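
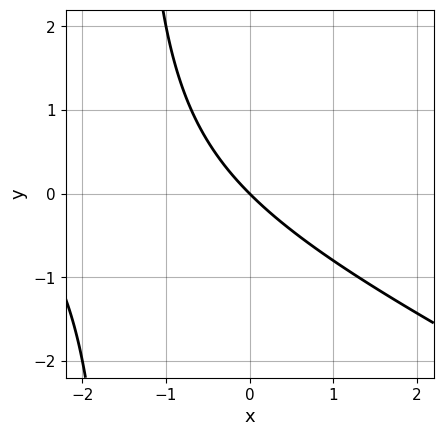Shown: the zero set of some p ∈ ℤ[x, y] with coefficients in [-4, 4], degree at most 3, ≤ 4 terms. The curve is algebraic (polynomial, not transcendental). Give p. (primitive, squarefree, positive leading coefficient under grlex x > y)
x^2 + 2*x*y + 3*x + 3*y

First, deg p = 2.
Next, checking where it meets the axes: it crosses the y-axis at the gridline y = 0; it meets the x-axis at x = 0 (among the integer gridlines).
Finally, the integer polynomial consistent with all of this is the stated p.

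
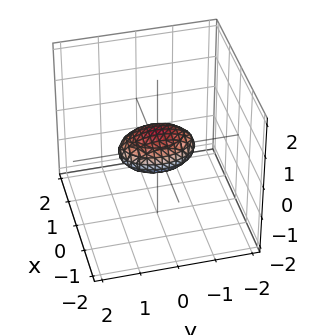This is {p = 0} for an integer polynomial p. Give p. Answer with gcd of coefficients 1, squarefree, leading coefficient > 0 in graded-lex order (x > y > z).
2*x^2 + y^2 + 3*z^2 - 1

The degree is 2 — bounded and convex; a quadric.
Symmetries: the x ↦ −x reflection is a symmetry, so x appears only in even powers; mirror symmetry z ↦ −z ⇒ only even powers of z; mirror symmetry y ↦ −y ⇒ only even powers of y.
From the axis intercepts and sections: the y-axis gridline crossings are at y ∈ {-1, 1}.
Matching integer coefficients to the picture gives p.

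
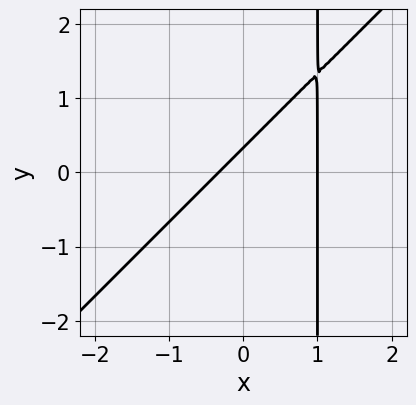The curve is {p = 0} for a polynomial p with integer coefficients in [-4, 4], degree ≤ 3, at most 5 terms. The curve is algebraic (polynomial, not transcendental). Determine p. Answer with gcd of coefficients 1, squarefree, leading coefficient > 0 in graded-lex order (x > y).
First, the degree is 2 — no degree-1 curve has this shape.
Next, from the visible intercepts: one x-axis crossing is at x = 1.
Finally, fitting integer coefficients to these (and the overall shape) gives p.

3*x^2 - 3*x*y - 2*x + 3*y - 1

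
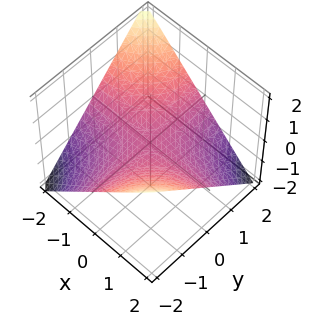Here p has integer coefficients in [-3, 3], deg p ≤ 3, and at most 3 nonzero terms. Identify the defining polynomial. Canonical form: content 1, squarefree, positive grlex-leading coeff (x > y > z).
x*y + 2*z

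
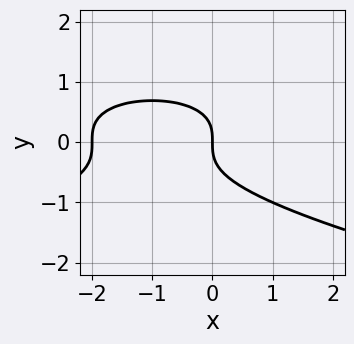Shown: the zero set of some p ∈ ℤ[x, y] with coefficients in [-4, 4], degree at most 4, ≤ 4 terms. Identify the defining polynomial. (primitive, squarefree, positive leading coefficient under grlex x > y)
(a) The degree is 3 — a generic line meets the curve in up to 3 points.
(b) Observable constraints: it meets the y-axis at y = 0 (among the integer gridlines); the x-axis gridline crossings are at x ∈ {-2, 0}.
(c) Together with the visible shape, these determine p as stated.

3*y^3 + x^2 + 2*x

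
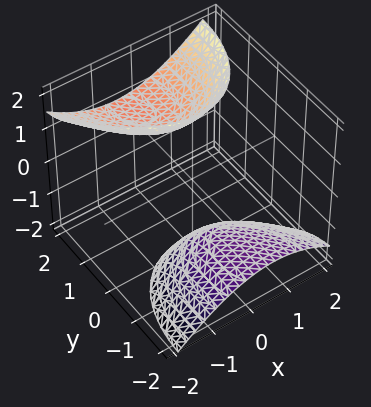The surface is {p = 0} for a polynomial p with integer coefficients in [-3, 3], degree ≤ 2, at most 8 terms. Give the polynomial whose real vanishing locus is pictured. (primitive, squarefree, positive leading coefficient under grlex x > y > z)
2*x^2 + x*y + y^2 - 3*y*z - z^2 + 3

First, the picture has 2 separate pieces.
Then, degree: the shape is more complex than any degree-1 surface, so deg p = 2.
Then, reading off the gridlines: it misses every integer gridline on the y-axis; no x-intercept at any integer in the box.
Finally, solving for integer coefficients yields p as stated.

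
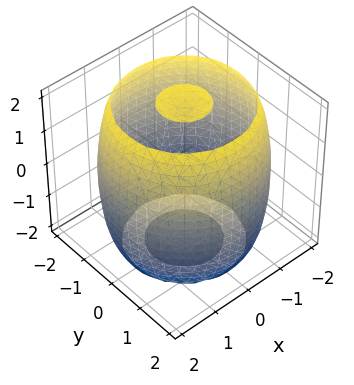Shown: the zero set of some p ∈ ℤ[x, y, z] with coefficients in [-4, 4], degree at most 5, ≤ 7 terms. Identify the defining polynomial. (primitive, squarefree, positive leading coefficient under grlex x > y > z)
1. The picture has 3 separate pieces. Treating them together as one polynomial.
2. deg p = 4. The shape is more complex than any degree-3 surface.
3. Symmetries: rotational symmetry about the z-axis ⇒ p depends on x, y only through x² + y².
4. Against the integer gridlines: a circular section at z = 1 has radius between 1 and 2.
5. Together with the visible shape, these determine p as stated.

x^4 + 2*x^2*y^2 + y^4 - 3*x^2 - 3*y^2 + z^2 - 3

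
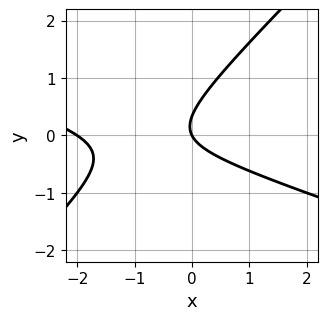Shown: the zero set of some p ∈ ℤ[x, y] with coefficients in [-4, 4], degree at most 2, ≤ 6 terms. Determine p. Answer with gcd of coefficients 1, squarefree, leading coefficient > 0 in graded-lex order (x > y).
x^2 + 2*x*y - 3*y^2 + 2*x + y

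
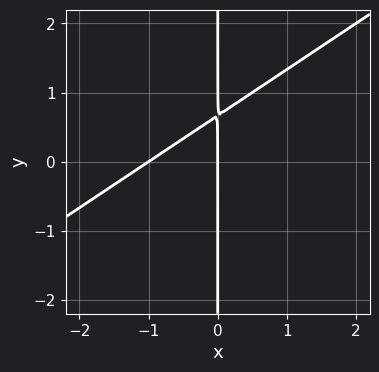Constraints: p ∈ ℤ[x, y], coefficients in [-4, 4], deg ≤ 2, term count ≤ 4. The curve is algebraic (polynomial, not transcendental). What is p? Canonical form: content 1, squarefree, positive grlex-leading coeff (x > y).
2*x^2 - 3*x*y + 2*x

(a) Degree: no degree-1 curve has this shape, so deg p = 2.
(b) Observable constraints: among the integer gridlines, it crosses the x-axis at x ∈ {-1, 0}; the visible y-axis segment lies entirely on the curve.
(c) Together with the visible shape, these determine p as stated.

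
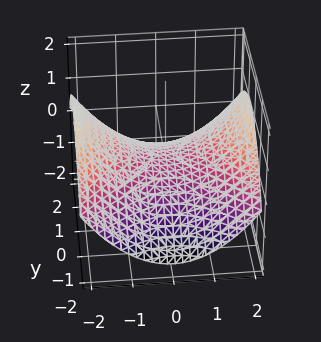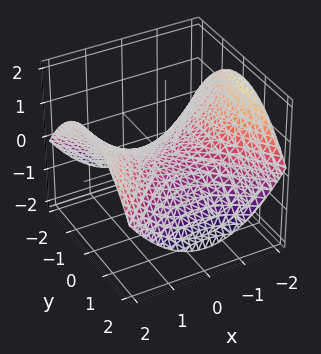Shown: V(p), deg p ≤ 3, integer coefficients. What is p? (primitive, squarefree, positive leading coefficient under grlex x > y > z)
x^2 - y^2 - 3*z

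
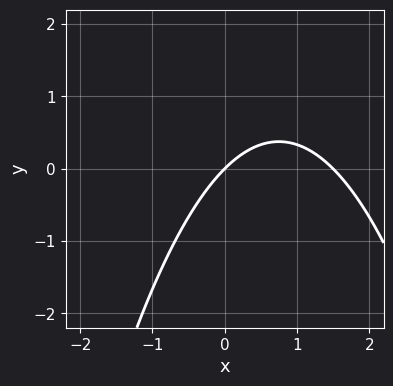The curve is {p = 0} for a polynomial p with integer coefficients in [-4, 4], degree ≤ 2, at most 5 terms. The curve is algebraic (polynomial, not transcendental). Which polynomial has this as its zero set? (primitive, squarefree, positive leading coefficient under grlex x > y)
1. deg p = 2. No degree-1 curve has this shape.
2. Observable constraints: it crosses the y-axis at the gridline y = 0; it crosses the x-axis at the gridline x = 0.
3. Assembling these constraints gives the stated polynomial.

2*x^2 - 3*x + 3*y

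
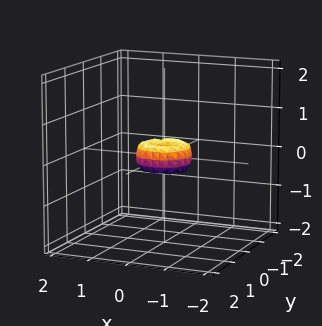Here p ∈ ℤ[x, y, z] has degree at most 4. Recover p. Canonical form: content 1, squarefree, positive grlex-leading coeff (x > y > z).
2*x^4 + 4*x^2*y^2 + 2*y^4 - x^2 - y^2 + z^2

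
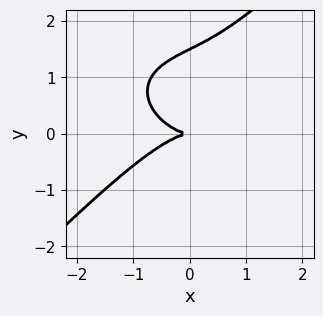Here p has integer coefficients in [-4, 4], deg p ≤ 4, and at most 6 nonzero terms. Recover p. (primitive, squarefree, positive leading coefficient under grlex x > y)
x^3 + x*y^2 - 2*y^3 + 3*y^2

Degree: the shape is more complex than any degree-2 curve, so deg p = 3.
From the visible intercepts: one x-axis crossing is at x = 0; it crosses the y-axis at the gridline y = 0.
Solving for integer coefficients yields p as stated.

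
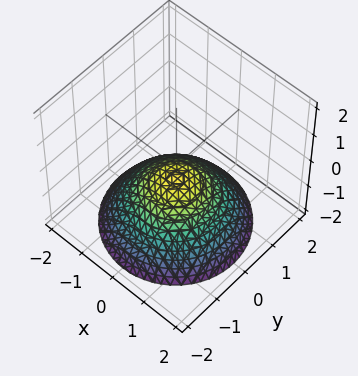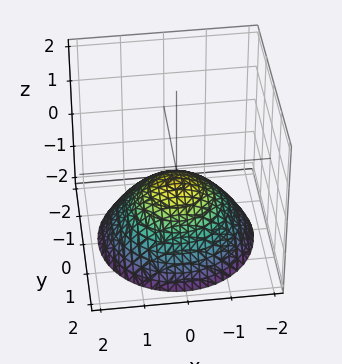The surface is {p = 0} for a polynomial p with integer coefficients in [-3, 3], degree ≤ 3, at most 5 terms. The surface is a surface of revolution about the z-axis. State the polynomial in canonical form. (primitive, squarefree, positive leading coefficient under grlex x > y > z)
1. The degree is 2 — a generic line meets the surface in up to 2 points.
2. By symmetry, the z-axis is an axis of rotation, so x and y enter only as x² + y².
3. From the visible intercepts: no x-intercept at any integer in the box; it misses every integer gridline on the y-axis; a circular section at z = -2 has radius between 1 and 2.
4. Assembling these constraints gives the stated polynomial.

x^2 + y^2 + 2*z + 1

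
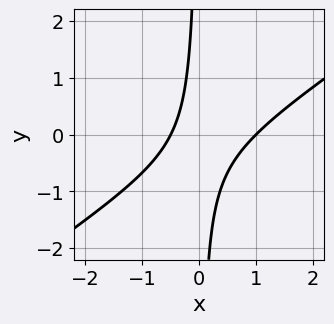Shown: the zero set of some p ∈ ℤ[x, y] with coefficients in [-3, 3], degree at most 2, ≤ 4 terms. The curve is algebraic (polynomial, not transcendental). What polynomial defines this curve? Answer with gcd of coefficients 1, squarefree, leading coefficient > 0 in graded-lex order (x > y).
(a) Degree: a generic line meets the curve in up to 2 points, so deg p = 2.
(b) Reading off the gridlines: no y-intercept at any integer in the box; it meets the x-axis at x = 1 (among the integer gridlines).
(c) Putting this together gives p.

2*x^2 - 3*x*y - x - 1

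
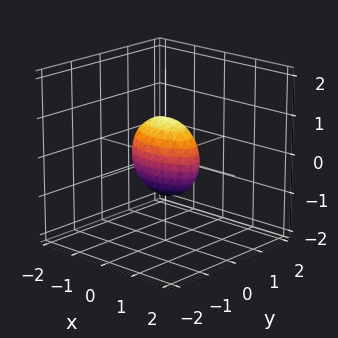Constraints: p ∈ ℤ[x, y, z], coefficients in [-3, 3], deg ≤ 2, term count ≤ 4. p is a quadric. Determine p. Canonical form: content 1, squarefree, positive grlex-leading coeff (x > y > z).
The degree is 2 — bounded and convex; a quadric.
Symmetries: it's symmetric under y → −y, forcing even powers of y; the x ↦ −x reflection is a symmetry, so x appears only in even powers; it's symmetric under z → −z, forcing even powers of z.
Reading off the gridlines: among the integer gridlines, it crosses the x-axis at x ∈ {-1, 1}; the z-axis gridline crossings are at z ∈ {-1, 1}.
Assembling these constraints gives the stated polynomial.

x^2 + 3*y^2 + z^2 - 1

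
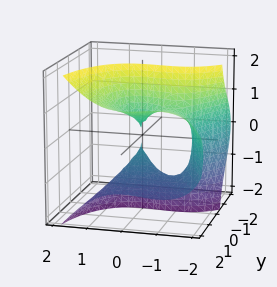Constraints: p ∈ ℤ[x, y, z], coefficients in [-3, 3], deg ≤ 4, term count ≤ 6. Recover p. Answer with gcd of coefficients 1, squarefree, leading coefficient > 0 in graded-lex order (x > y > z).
(a) The degree is 3 — the shape is more complex than any degree-2 surface.
(b) From the visible intercepts: the visible z-axis segment lies entirely on the surface.
(c) Fitting integer coefficients to these (and the overall shape) gives p.

2*x^3 - 3*y*z^2 + 3*x^2 + 2*y^2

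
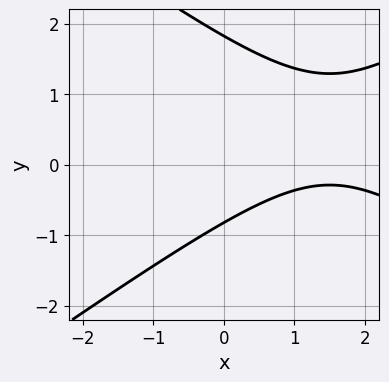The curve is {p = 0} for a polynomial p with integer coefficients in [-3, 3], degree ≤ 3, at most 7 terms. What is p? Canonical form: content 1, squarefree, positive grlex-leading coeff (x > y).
(a) deg p = 2. A generic line meets the curve in up to 2 points.
(b) Observable constraints: it misses every integer gridline on the x-axis.
(c) Together with the visible shape, these determine p as stated.

x^2 - 2*y^2 - 3*x + 2*y + 3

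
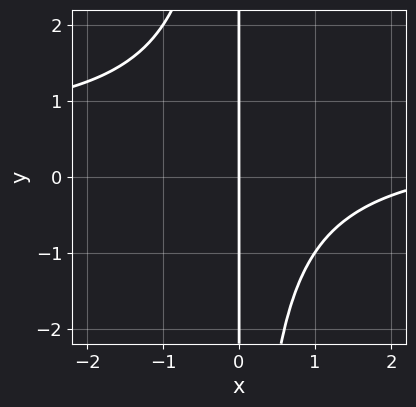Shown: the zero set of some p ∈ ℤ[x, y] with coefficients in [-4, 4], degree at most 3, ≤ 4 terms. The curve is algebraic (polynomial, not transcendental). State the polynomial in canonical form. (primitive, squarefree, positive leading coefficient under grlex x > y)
Degree: the shape is more complex than any degree-2 curve, so deg p = 3.
From the axis intercepts and sections: the visible y-axis segment lies entirely on the curve; it meets the x-axis at x = 0 (among the integer gridlines).
Together with the visible shape, these determine p as stated.

2*x^2*y - x^2 + 3*x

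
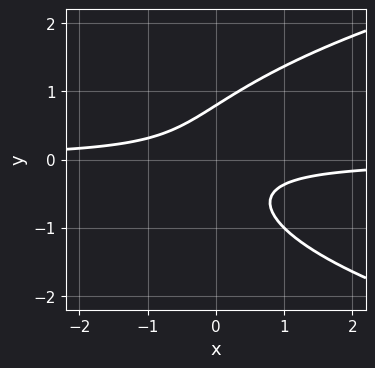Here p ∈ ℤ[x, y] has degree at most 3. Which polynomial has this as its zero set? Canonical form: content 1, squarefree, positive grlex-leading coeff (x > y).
2*y^3 - 3*x*y - 1

1. deg p = 3.
2. Against the integer gridlines: the curve avoids every integer x-axis point in the box.
3. Matching integer coefficients to the picture gives p.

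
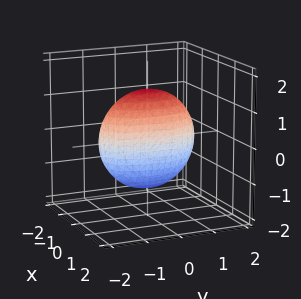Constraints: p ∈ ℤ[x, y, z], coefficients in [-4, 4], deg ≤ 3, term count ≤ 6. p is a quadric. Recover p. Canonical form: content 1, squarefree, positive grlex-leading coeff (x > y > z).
3*x^2 + y^2 + z^2 - 2

deg p = 2. A closed, bounded, convex surface; a quadric.
Symmetries: it's symmetric under z → −z, forcing even powers of z; mirror symmetry x ↦ −x ⇒ only even powers of x; the y ↦ −y reflection is a symmetry, so y appears only in even powers.
Matching integer coefficients to the picture gives p.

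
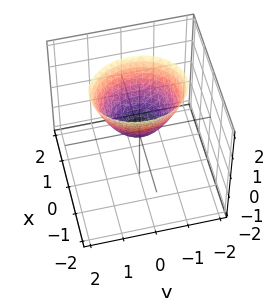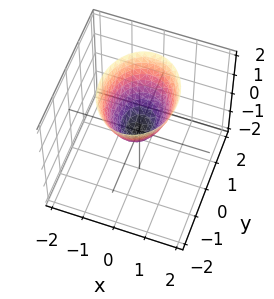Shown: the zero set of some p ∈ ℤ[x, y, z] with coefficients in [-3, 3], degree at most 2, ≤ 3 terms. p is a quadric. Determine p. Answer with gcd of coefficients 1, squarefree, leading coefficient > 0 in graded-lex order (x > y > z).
First, degree: a single bowl opening along one axis; a quadric, so deg p = 2.
Next, symmetries: it's symmetric under y → −y, forcing even powers of y; the x ↦ −x reflection is a symmetry, so x appears only in even powers.
Next, observable constraints: one y-axis crossing is at y = 0; one z-axis crossing is at z = 0.
Finally, solving for integer coefficients yields p as stated.

3*x^2 + 2*y^2 - 2*z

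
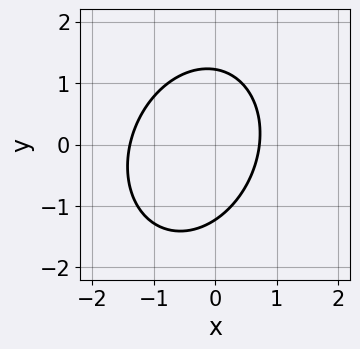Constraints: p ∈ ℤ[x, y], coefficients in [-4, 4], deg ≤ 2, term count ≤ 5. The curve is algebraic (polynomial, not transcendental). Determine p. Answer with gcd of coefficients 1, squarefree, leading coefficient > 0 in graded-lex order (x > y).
3*x^2 - x*y + 2*y^2 + 2*x - 3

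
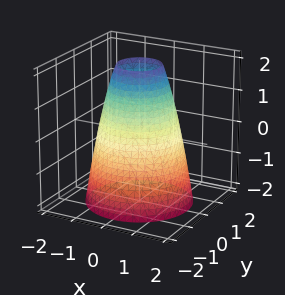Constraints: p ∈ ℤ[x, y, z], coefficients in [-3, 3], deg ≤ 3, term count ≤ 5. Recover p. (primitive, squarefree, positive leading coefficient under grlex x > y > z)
1. The degree is 2 — a generic line meets the surface in up to 2 points.
2. Symmetry: every cross-section ⟂ z is a circle, so x, y appear only via x² + y².
3. Observable constraints: no z-intercept at any integer in the box; a circular section at z = 0 has radius between 1 and 2.
4. These observations pin down the coefficients.

2*x^2 + 2*y^2 + z - 3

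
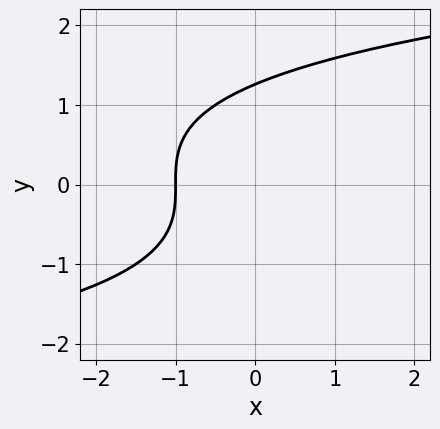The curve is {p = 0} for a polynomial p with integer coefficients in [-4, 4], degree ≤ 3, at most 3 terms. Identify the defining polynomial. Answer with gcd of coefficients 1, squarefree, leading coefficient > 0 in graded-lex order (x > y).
1. The degree is 3 — the shape is more complex than any degree-2 curve.
2. Observable constraints: it meets the x-axis at x = -1 (among the integer gridlines).
3. Fitting integer coefficients to these (and the overall shape) gives p.

y^3 - 2*x - 2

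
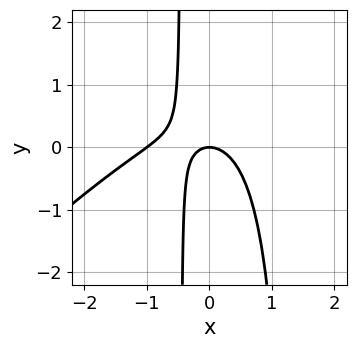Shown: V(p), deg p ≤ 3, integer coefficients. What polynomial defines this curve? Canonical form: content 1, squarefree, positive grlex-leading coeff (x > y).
1. The degree is 3 — no degree-2 curve has this shape.
2. From the axis intercepts and sections: it crosses the y-axis at the gridline y = 0; among the integer gridlines, it crosses the x-axis at x ∈ {-1, 0}.
3. Solving for integer coefficients yields p as stated.

3*x^3 - 3*x^2*y + 3*x^2 + 3*x*y + 2*y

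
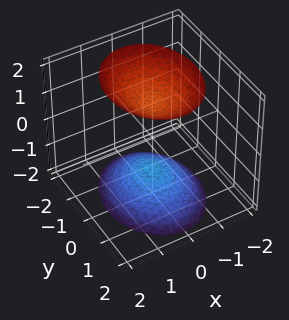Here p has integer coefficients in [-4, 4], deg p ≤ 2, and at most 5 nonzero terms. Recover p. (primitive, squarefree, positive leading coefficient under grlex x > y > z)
1. The picture has 2 separate pieces. They look like related sheets of one shape, so recover p as a whole.
2. The degree is 2 — two sheets facing apart; a quadric.
3. Symmetries: it's symmetric under x → −x, forcing even powers of x; mirror symmetry y ↦ −y ⇒ only even powers of y; mirror symmetry z ↦ −z ⇒ only even powers of z.
4. Checking where it meets the axes: it misses every integer gridline on the x-axis; no y-intercept at any integer in the box.
5. Putting this together gives p.

3*x^2 + 2*y^2 - 2*z^2 + 3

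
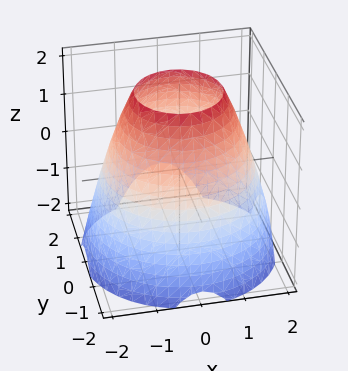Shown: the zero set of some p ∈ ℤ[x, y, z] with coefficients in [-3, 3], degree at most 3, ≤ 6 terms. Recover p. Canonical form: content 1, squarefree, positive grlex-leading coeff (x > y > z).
x^2 + y^2 + z - 3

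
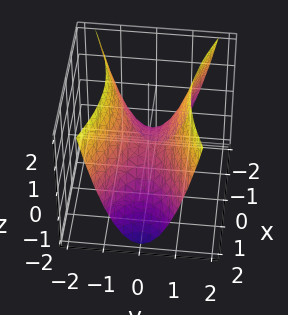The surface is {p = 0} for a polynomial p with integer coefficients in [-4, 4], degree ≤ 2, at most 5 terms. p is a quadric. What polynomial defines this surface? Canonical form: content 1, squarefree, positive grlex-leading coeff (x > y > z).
First, the degree is 2 — a saddle surface; a quadric.
Next, symmetries: mirror symmetry y ↦ −y ⇒ only even powers of y; mirror symmetry x ↦ −x ⇒ only even powers of x.
Next, reading off the gridlines: it meets the y-axis at y = 0 (among the integer gridlines); it meets the z-axis at z = 0 (among the integer gridlines); it crosses the x-axis at the gridline x = 0.
Finally, together with the visible shape, these determine p as stated.

x^2 - 3*y^2 + 2*z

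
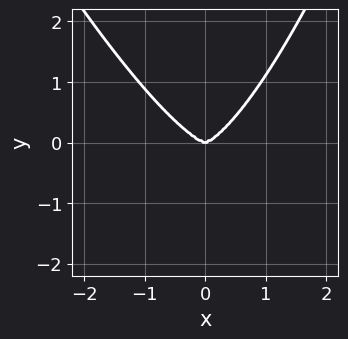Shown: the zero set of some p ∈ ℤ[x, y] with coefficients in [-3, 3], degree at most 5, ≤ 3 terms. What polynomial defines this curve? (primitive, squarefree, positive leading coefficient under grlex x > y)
3*x^4 + x^3*y - 3*y^3

(a) deg p = 4.
(b) Observable constraints: it crosses the y-axis at the gridline y = 0; it meets the x-axis at x = 0 (among the integer gridlines).
(c) The integer polynomial consistent with all of this is the stated p.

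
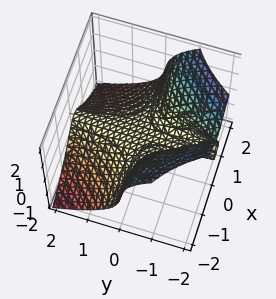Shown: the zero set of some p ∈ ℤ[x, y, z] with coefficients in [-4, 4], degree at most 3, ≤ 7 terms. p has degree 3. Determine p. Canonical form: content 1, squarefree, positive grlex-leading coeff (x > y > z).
2*x^2*y + y*z^2 + 2*z^3 - 2*z^2 + 2*z

deg p = 3. No degree-2 surface has this shape.
From the axis intercepts and sections: it crosses the z-axis at the gridline z = 0; the visible y-axis segment lies entirely on the surface; every point of the x-axis in the box is on the surface.
Together with the visible shape, these determine p as stated.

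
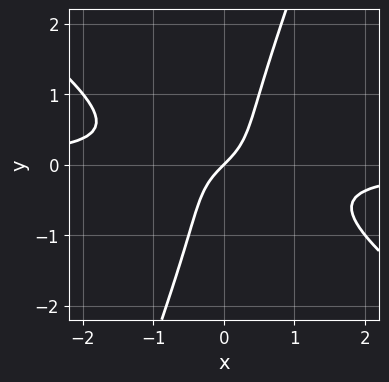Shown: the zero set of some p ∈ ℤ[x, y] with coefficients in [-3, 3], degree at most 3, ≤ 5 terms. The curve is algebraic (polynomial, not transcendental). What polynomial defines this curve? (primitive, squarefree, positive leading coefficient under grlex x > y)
2*x^2*y + 2*x*y^2 - y^3 + x - y

The degree is 3 — a generic line meets the curve in up to 3 points.
Reading off the gridlines: it crosses the x-axis at the gridline x = 0; one y-axis crossing is at y = 0.
Assembling these constraints gives the stated polynomial.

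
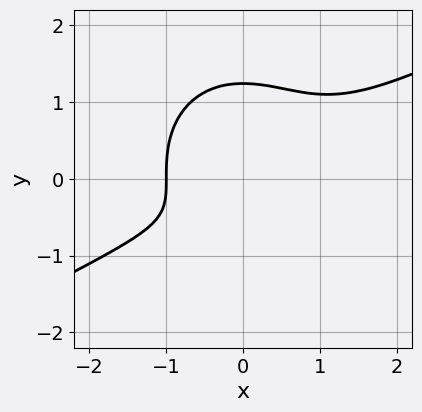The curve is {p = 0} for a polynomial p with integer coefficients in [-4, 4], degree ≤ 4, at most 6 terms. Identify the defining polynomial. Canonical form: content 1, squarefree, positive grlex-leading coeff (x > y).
1. Degree: the shape is more complex than any degree-2 curve, so deg p = 3.
2. From the axis intercepts and sections: one x-axis crossing is at x = -1.
3. Solving for integer coefficients yields p as stated.

2*x^3 - 3*x^2*y - 3*y^3 + 3*y + 2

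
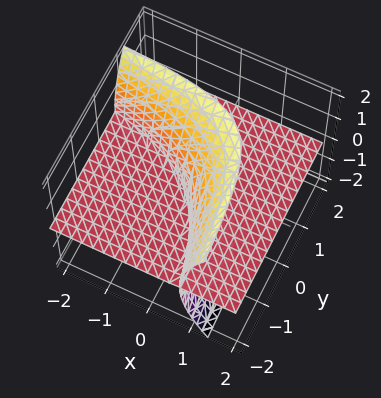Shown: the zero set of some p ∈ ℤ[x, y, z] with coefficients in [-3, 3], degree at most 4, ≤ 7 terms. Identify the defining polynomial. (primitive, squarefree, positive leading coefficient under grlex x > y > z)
1. There are 2 components. Treating them together as one polynomial.
2. deg p = 3. The shape is more complex than any degree-2 surface.
3. From the axis intercepts and sections: the visible y-axis segment lies entirely on the surface; among the integer gridlines, it crosses the z-axis at z ∈ {-1, 0, 1}; every point of the x-axis in the box is on the surface.
4. These observations pin down the coefficients.

2*x*y*z + z^3 - 3*x*z - 3*y*z - z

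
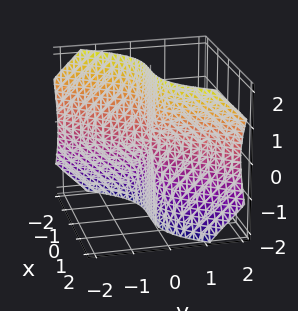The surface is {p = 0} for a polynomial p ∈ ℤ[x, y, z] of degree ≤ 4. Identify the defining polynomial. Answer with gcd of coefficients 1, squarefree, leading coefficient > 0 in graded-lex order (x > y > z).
deg p = 3. No degree-2 surface has this shape.
Checking where it meets the axes: the visible z-axis segment lies entirely on the surface; one y-axis crossing is at y = 0; one x-axis crossing is at x = 0.
Together with the visible shape, these determine p as stated.

2*x^3 - y^3 - 3*y*z^2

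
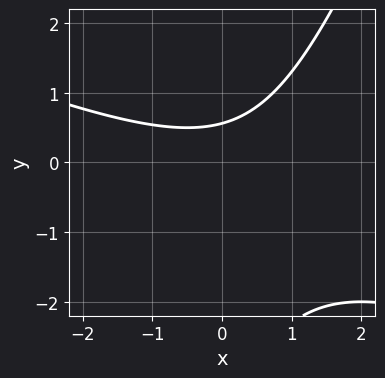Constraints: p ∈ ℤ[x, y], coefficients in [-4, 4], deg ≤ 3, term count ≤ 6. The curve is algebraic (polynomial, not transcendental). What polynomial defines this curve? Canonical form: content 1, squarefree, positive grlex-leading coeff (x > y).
(a) Degree: a generic line meets the curve in up to 2 points, so deg p = 2.
(b) From the visible intercepts: it misses every integer gridline on the x-axis.
(c) Assembling these constraints gives the stated polynomial.

x^2 + 2*x*y - y^2 - 3*y + 2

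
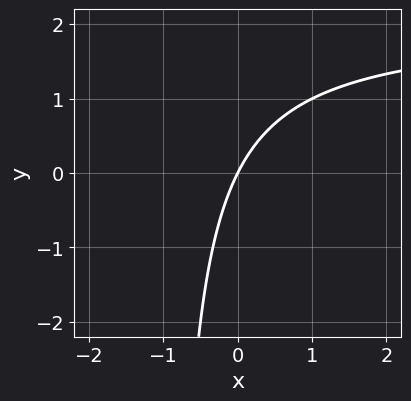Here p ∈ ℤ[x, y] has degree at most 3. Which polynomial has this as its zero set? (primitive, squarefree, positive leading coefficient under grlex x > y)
(a) The degree is 2 — no degree-1 curve has this shape.
(b) From the visible intercepts: it crosses the y-axis at the gridline y = 0; it meets the x-axis at x = 0 (among the integer gridlines).
(c) Solving for integer coefficients yields p as stated.

x*y - 2*x + y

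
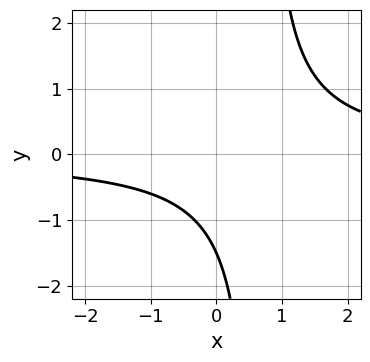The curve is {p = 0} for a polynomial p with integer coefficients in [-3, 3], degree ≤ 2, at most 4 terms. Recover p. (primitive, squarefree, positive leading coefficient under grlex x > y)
3*x*y - 2*y - 3

deg p = 2. No degree-1 curve has this shape.
Observable constraints: no x-intercept at any integer in the box.
Matching integer coefficients to the picture gives p.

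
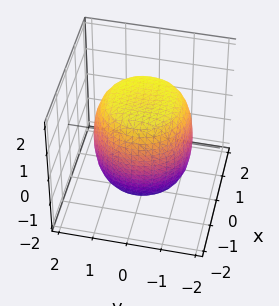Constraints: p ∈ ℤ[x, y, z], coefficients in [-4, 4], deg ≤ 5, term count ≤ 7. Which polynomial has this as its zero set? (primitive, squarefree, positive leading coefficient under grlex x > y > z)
The degree is 4 — no degree-3 surface has this shape.
Symmetries: every cross-section ⟂ z is a circle, so x, y appear only via x² + y².
Checking where it meets the axes: a circular section at z = 1 has radius between 1 and 2.
Putting this together gives p.

x^4 + 2*x^2*y^2 + y^4 - x^2 - y^2 + z^2 - 2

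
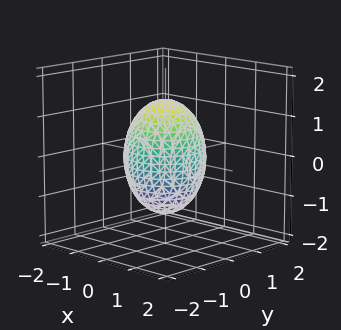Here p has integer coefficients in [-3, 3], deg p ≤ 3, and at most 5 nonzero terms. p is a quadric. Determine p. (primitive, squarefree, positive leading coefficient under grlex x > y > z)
2*x^2 + 2*y^2 + z^2 - 2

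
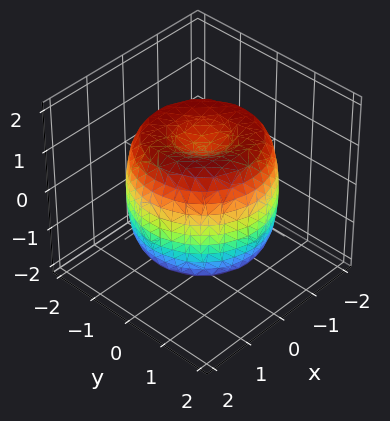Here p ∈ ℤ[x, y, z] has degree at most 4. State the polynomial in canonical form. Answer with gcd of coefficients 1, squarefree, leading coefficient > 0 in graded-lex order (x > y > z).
x^4 + 2*x^2*y^2 + y^4 - 2*x^2 - 2*y^2 + z^2 - 1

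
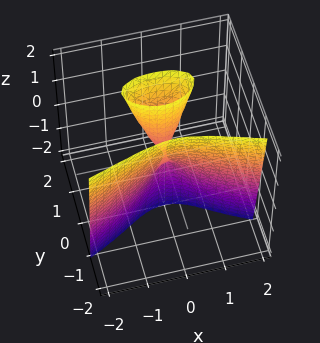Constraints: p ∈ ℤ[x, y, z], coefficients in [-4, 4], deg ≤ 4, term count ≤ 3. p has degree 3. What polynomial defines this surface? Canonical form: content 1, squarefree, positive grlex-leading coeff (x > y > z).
2*y^3 + x^2 - y*z

1. The degree is 3 — a generic line meets the surface in up to 3 points.
2. Reading off the gridlines: one x-axis crossing is at x = 0; the visible z-axis segment lies entirely on the surface; it meets the y-axis at y = 0 (among the integer gridlines).
3. These observations pin down the coefficients.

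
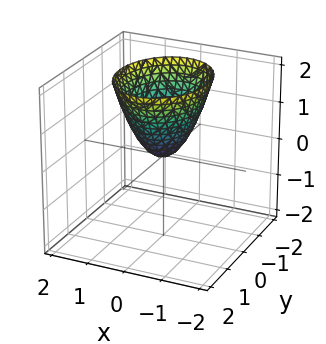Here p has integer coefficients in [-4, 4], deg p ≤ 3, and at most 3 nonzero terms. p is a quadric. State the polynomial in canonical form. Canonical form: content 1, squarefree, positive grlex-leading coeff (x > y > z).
Degree: a single bowl opening along one axis; a quadric, so deg p = 2.
Symmetries: it's symmetric under x → −x, forcing even powers of x; mirror symmetry y ↦ −y ⇒ only even powers of y.
Against the integer gridlines: it crosses the x-axis at the gridline x = 0; it meets the z-axis at z = 0 (among the integer gridlines); it crosses the y-axis at the gridline y = 0.
Fitting integer coefficients to these (and the overall shape) gives p.

3*x^2 + 2*y^2 - 2*z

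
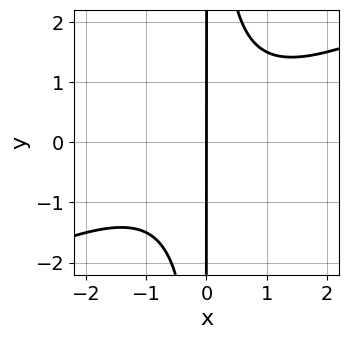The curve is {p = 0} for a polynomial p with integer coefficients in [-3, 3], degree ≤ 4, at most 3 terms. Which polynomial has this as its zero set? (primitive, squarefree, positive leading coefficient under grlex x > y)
1. Degree: the shape is more complex than any degree-2 curve, so deg p = 3.
2. From the axis intercepts and sections: every point of the y-axis in the box is on the curve; it crosses the x-axis at the gridline x = 0.
3. These observations pin down the coefficients.

x^3 - 2*x^2*y + 2*x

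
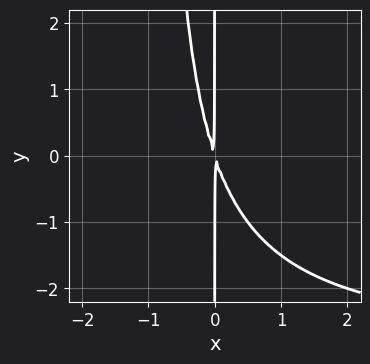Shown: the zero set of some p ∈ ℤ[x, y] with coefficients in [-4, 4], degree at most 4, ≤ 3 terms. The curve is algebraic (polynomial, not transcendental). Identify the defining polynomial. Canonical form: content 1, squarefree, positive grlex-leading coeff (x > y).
x^2*y + 3*x^2 + x*y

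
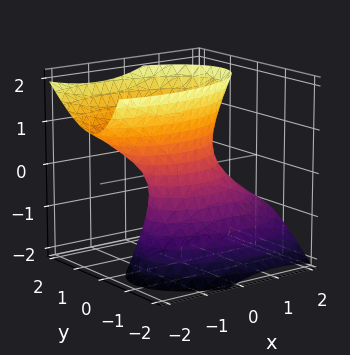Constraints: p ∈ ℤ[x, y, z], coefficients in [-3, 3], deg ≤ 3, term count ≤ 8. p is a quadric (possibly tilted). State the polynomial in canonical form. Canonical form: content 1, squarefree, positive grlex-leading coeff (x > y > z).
x^2 + x*z + 3*y^2 - 2*y*z - z^2 - 1

(a) The degree is 2 — the shape is more complex than any degree-1 surface.
(b) Reading off the gridlines: the surface avoids every integer z-axis point in the box; among the integer gridlines, it crosses the x-axis at x ∈ {-1, 1}.
(c) Matching integer coefficients to the picture gives p.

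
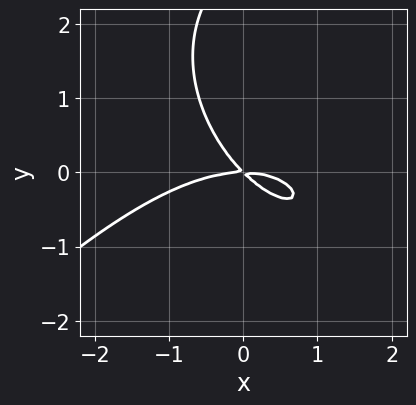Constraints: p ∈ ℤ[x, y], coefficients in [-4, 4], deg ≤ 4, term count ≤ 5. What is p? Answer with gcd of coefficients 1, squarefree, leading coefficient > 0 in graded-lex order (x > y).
x^3 - y^3 + 3*x*y + 3*y^2

(a) deg p = 3.
(b) Against the integer gridlines: one x-axis crossing is at x = 0; it meets the y-axis at y = 0 (among the integer gridlines).
(c) Fitting integer coefficients to these (and the overall shape) gives p.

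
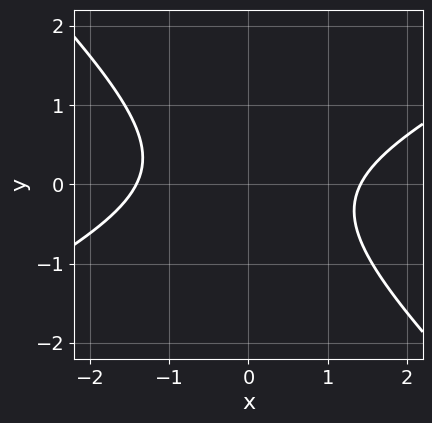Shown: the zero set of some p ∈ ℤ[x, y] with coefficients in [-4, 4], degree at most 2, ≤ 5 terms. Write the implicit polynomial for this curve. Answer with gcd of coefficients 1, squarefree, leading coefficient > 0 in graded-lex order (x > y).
x^2 - x*y - 2*y^2 - 2

1. deg p = 2. The shape is more complex than any degree-1 curve.
2. Observable constraints: the curve avoids every integer y-axis point in the box.
3. Solving for integer coefficients yields p as stated.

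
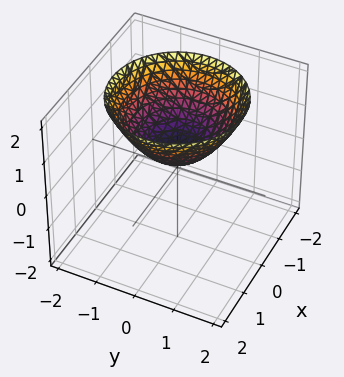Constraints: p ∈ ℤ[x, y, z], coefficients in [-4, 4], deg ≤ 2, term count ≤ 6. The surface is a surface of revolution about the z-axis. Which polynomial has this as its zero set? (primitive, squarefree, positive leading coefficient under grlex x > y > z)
2*x^2 + 2*y^2 - 3*z + 1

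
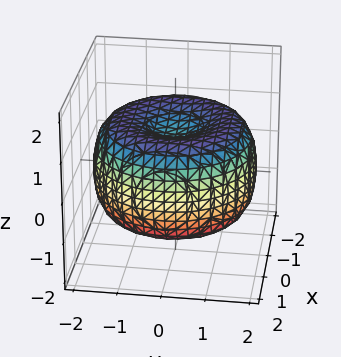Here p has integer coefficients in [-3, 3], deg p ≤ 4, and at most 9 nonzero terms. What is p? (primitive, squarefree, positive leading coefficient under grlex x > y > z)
First, degree: no degree-3 surface has this shape, so deg p = 4.
Next, symmetries: the z-axis is an axis of rotation, so x and y enter only as x² + y².
Then, from the visible intercepts: a circular section at z = 1 has radius between 0 and 1.
Finally, these observations pin down the coefficients.

x^4 + 2*x^2*y^2 + y^4 - 3*x^2 - 3*y^2 + 3*z^2 - 2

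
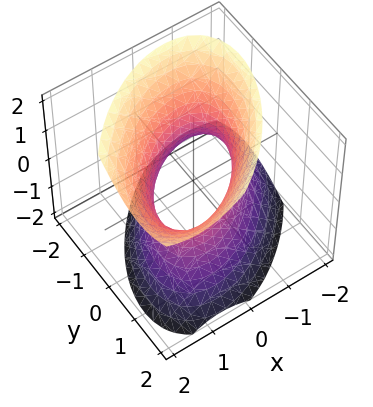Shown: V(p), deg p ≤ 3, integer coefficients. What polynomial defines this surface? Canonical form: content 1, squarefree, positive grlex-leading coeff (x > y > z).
3*x^2 - 3*x*y - x*z + 3*y^2 - 2*z^2 - 3

(a) deg p = 2. No degree-1 surface has this shape.
(b) Checking where it meets the axes: the x-axis gridline crossings are at x ∈ {-1, 1}; among the integer gridlines, it crosses the y-axis at y ∈ {-1, 1}; the surface avoids every integer z-axis point in the box.
(c) Solving for integer coefficients yields p as stated.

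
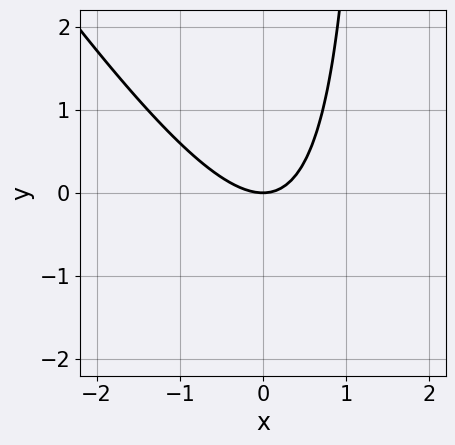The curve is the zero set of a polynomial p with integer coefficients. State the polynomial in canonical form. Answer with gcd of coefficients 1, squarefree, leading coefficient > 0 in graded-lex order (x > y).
Degree: no degree-1 curve has this shape, so deg p = 2.
From the visible intercepts: it crosses the x-axis at the gridline x = 0; it meets the y-axis at y = 0 (among the integer gridlines).
Together with the visible shape, these determine p as stated.

3*x^2 + 2*x*y - 3*y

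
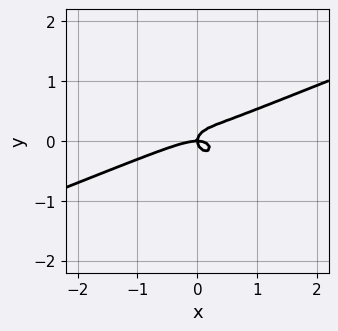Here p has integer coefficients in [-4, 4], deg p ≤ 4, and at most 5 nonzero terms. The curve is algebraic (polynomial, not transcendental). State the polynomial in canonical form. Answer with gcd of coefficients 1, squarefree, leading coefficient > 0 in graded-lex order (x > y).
x^3 - 2*x^2*y - 3*y^3 + x*y

First, the degree is 3 — the shape is more complex than any degree-2 curve.
Next, observable constraints: it meets the x-axis at x = 0 (among the integer gridlines); it crosses the y-axis at the gridline y = 0.
Finally, fitting integer coefficients to these (and the overall shape) gives p.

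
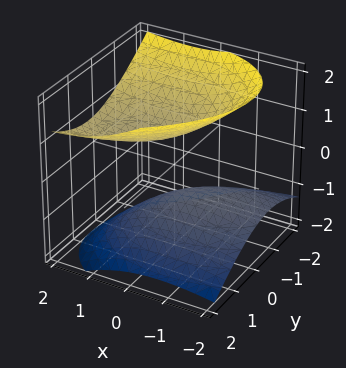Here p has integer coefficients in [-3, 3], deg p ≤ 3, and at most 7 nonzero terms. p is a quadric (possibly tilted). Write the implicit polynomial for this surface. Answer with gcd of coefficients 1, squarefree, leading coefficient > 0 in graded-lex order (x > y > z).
1. There are 2 components. They look like related sheets of one shape, so recover p as a whole.
2. deg p = 2. The shape is more complex than any degree-1 surface.
3. From the axis intercepts and sections: no y-intercept at any integer in the box; it misses every integer gridline on the x-axis.
4. Putting this together gives p.

x^2 - x*y - 2*x*z + 2*y^2 - 3*z^2 + 2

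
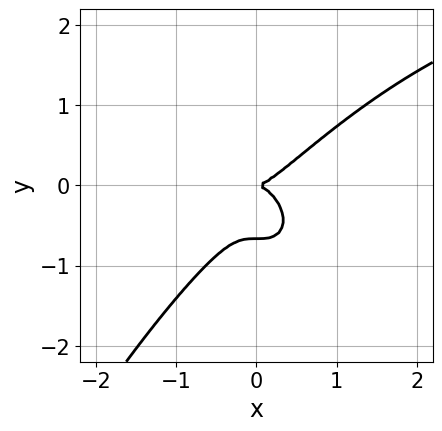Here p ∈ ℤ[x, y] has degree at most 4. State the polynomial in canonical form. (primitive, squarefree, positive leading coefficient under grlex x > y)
x^3*y - 3*x^3 + 3*y^3 + 2*y^2

1. The degree is 4 — a generic line meets the curve in up to 4 points.
2. Reading off the gridlines: it crosses the x-axis at the gridline x = 0; one y-axis crossing is at y = 0.
3. Matching integer coefficients to the picture gives p.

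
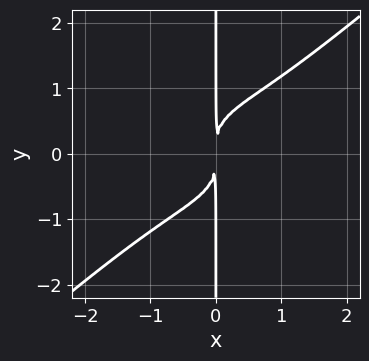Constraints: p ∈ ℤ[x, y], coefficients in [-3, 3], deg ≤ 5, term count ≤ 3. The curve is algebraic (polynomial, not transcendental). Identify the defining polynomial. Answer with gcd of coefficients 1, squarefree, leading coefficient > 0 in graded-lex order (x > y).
2*x^4 - 3*x*y^3 + 3*x^2

The degree is 4 — no degree-3 curve has this shape.
From the axis intercepts and sections: the visible y-axis segment lies entirely on the curve.
Putting this together gives p.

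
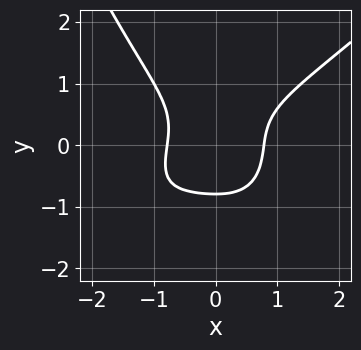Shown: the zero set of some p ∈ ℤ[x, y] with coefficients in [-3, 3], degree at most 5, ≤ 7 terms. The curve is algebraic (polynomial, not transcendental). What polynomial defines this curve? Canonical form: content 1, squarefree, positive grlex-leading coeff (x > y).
x^4 - x^3*y - 2*y^3 + x^2 - 1

First, degree: the shape is more complex than any degree-3 curve, so deg p = 4.
Finally, putting this together gives p.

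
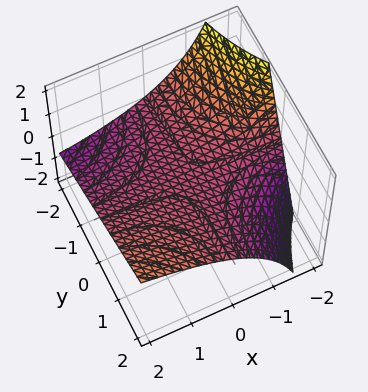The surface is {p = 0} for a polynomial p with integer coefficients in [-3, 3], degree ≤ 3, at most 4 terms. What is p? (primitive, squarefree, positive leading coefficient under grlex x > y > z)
First, degree: a generic line meets the surface in up to 2 points, so deg p = 2.
Next, checking where it meets the axes: the visible y-axis segment lies entirely on the surface; the visible x-axis segment lies entirely on the surface; it meets the z-axis at z = 0 (among the integer gridlines).
Finally, matching integer coefficients to the picture gives p.

x*y - x*z - 3*z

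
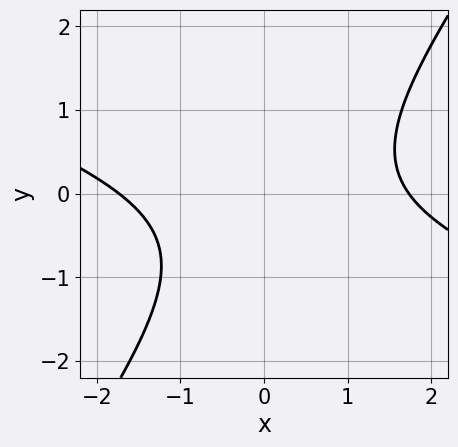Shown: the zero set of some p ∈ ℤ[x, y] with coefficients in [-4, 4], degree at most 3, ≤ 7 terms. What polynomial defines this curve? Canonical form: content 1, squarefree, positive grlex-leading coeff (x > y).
x^2 + 2*x*y - 2*y^2 - y - 3

(a) The degree is 2 — no degree-1 curve has this shape.
(b) Observable constraints: no y-intercept at any integer in the box.
(c) Matching integer coefficients to the picture gives p.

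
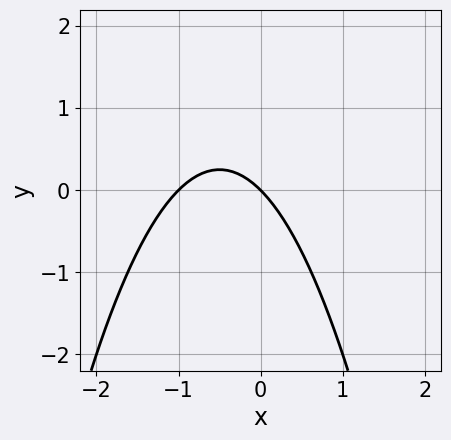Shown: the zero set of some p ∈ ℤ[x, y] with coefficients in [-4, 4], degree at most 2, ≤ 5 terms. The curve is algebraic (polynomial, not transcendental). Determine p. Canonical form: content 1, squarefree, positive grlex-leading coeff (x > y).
x^2 + x + y

(a) deg p = 2.
(b) Checking where it meets the axes: it crosses the y-axis at the gridline y = 0; the x-axis gridline crossings are at x ∈ {-1, 0}.
(c) These observations pin down the coefficients.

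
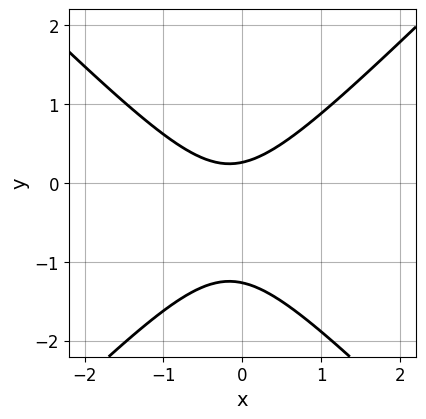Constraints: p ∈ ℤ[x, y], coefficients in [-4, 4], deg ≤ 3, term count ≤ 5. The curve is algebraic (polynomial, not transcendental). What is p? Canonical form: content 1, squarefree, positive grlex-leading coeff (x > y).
First, the degree is 2 — a generic line meets the curve in up to 2 points.
Next, from the visible intercepts: it misses every integer gridline on the x-axis.
Finally, solving for integer coefficients yields p as stated.

3*x^2 - 3*y^2 + x - 3*y + 1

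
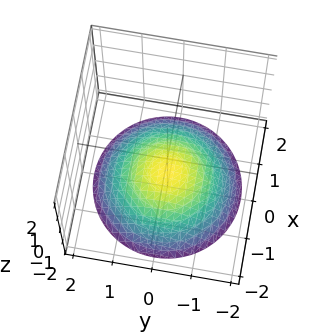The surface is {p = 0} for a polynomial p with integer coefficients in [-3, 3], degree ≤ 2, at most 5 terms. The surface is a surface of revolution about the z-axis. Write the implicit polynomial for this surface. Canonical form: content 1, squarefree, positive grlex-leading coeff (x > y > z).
First, deg p = 2.
Then, symmetries: the surface is invariant under rotation about z: p = q(x² + y², z).
Then, observable constraints: the surface avoids every integer x-axis point in the box; no y-intercept at any integer in the box.
Finally, the integer polynomial consistent with all of this is the stated p.

x^2 + y^2 + 3*z + 3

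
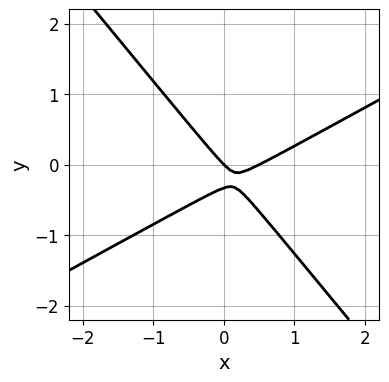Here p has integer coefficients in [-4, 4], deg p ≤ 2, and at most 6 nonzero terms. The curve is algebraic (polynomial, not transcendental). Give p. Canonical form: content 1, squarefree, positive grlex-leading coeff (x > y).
2*x^2 - 2*x*y - 3*y^2 - x - y

(a) deg p = 2. The shape is more complex than any degree-1 curve.
(b) Observable constraints: it meets the y-axis at y = 0 (among the integer gridlines); it meets the x-axis at x = 0 (among the integer gridlines).
(c) Together with the visible shape, these determine p as stated.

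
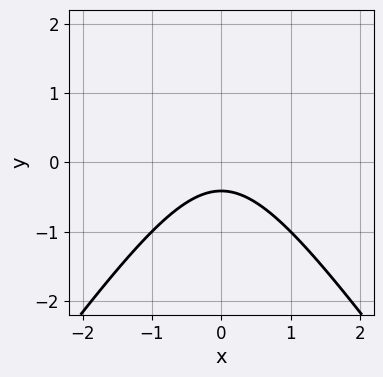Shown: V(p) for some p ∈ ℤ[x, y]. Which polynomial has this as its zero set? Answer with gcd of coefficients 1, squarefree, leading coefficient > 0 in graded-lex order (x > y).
First, the degree is 2 — the shape is more complex than any degree-1 curve.
Next, symmetries: mirror symmetry x ↦ −x ⇒ only even powers of x.
Then, observable constraints: the curve avoids every integer x-axis point in the box.
Finally, the integer polynomial consistent with all of this is the stated p.

2*x^2 - y^2 + 2*y + 1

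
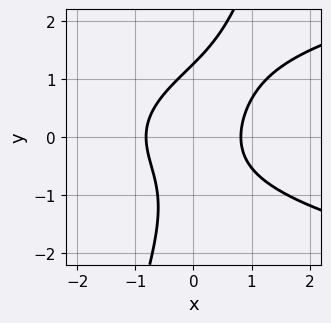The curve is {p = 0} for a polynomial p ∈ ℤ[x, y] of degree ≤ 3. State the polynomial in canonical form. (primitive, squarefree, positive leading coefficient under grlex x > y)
First, degree: the shape is more complex than any degree-2 curve, so deg p = 3.
Finally, the integer polynomial consistent with all of this is the stated p.

3*x*y^2 - y^3 - 3*x^2 + 2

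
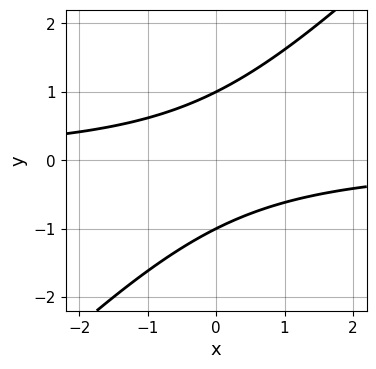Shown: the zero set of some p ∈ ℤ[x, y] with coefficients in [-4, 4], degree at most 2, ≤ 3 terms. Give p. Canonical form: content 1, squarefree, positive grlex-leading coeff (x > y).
x*y - y^2 + 1

(a) deg p = 2. A generic line meets the curve in up to 2 points.
(b) Reading off the gridlines: among the integer gridlines, it crosses the y-axis at y ∈ {-1, 1}; no x-intercept at any integer in the box.
(c) Solving for integer coefficients yields p as stated.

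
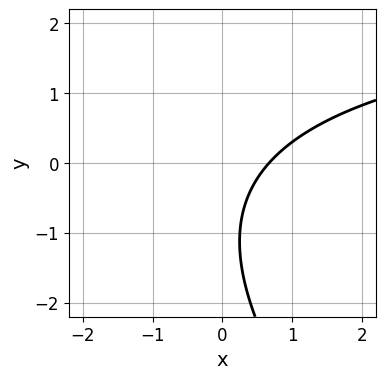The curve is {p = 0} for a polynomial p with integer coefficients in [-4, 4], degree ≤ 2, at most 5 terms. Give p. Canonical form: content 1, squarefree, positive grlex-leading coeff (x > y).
(a) Degree: no degree-1 curve has this shape, so deg p = 2.
(b) Checking where it meets the axes: the curve avoids every integer y-axis point in the box.
(c) These observations pin down the coefficients.

x*y + y^2 - 3*x + 2*y + 2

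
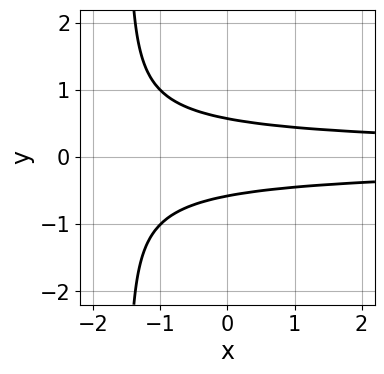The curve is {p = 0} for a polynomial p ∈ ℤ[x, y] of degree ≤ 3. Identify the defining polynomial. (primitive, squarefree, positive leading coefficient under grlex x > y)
(a) The degree is 3 — the shape is more complex than any degree-2 curve.
(b) Symmetries: it's symmetric under y → −y, forcing even powers of y.
(c) From the visible intercepts: no x-intercept at any integer in the box.
(d) The integer polynomial consistent with all of this is the stated p.

2*x*y^2 + 3*y^2 - 1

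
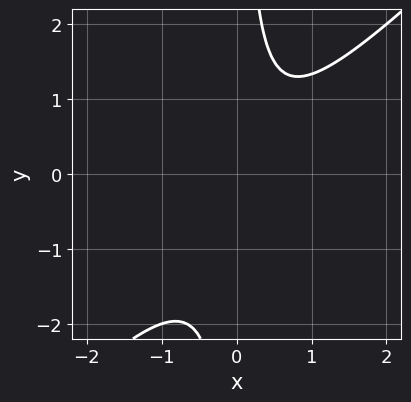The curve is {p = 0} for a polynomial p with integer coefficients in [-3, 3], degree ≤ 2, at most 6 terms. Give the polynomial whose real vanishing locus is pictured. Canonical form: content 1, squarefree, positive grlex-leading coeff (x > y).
3*x^2 - 3*x*y - x + 2

The degree is 2 — a generic line meets the curve in up to 2 points.
Against the integer gridlines: no x-intercept at any integer in the box; no y-intercept at any integer in the box.
Fitting integer coefficients to these (and the overall shape) gives p.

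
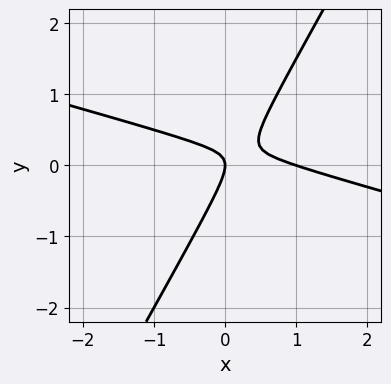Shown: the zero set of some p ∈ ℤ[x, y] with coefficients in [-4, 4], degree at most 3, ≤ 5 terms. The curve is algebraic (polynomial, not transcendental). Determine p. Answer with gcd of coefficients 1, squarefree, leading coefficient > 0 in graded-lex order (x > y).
x^2 + 3*x*y - 2*y^2 - x

Degree: the shape is more complex than any degree-1 curve, so deg p = 2.
Against the integer gridlines: it crosses the y-axis at the gridline y = 0; the x-axis gridline crossings are at x ∈ {0, 1}.
Solving for integer coefficients yields p as stated.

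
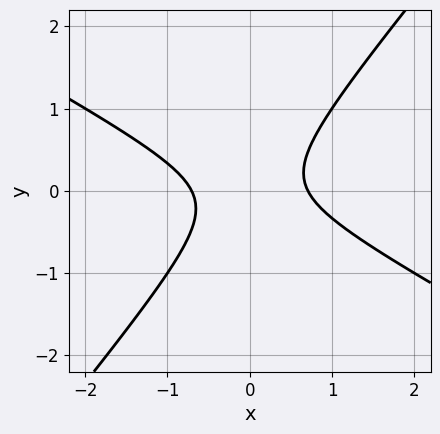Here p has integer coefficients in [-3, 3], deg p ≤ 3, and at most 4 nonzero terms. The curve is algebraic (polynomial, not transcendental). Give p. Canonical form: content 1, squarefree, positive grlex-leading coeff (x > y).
(a) deg p = 2. A generic line meets the curve in up to 2 points.
(b) From the axis intercepts and sections: no y-intercept at any integer in the box.
(c) Putting this together gives p.

2*x^2 + 2*x*y - 3*y^2 - 1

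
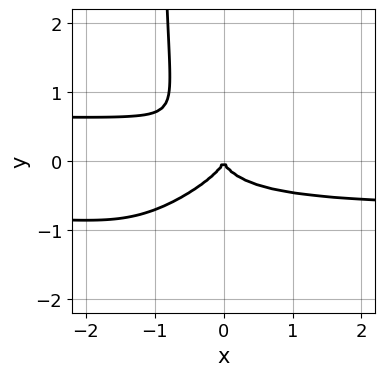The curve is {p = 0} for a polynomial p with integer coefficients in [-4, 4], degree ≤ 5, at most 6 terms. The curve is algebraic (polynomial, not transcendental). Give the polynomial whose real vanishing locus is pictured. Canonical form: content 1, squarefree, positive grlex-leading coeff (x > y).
(a) deg p = 4. No degree-3 curve has this shape.
(b) From the visible intercepts: one y-axis crossing is at y = 0; it crosses the x-axis at the gridline x = 0.
(c) Solving for integer coefficients yields p as stated.

2*x^2*y^2 - 3*x*y^3 - 3*y^3 - x^2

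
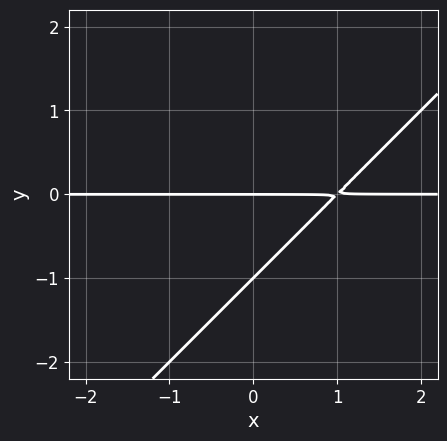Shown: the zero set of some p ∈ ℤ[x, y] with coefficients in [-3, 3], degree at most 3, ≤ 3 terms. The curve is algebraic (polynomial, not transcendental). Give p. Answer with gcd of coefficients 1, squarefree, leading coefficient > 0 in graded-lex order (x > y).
x*y - y^2 - y

(a) deg p = 2.
(b) From the visible intercepts: every point of the x-axis in the box is on the curve; the y-axis gridline crossings are at y ∈ {-1, 0}.
(c) Matching integer coefficients to the picture gives p.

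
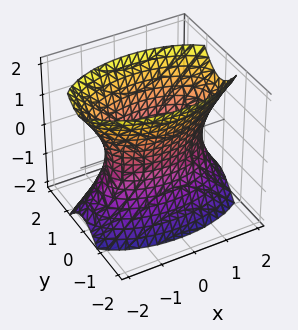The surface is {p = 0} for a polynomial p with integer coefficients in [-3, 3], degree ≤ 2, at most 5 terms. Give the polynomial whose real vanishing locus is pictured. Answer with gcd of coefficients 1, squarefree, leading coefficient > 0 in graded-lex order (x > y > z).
x^2 + 3*y^2 - z^2 - 2

1. deg p = 2.
2. Symmetries: it's symmetric under x → −x, forcing even powers of x; the y ↦ −y reflection is a symmetry, so y appears only in even powers; the z ↦ −z reflection is a symmetry, so z appears only in even powers.
3. Observable constraints: no z-intercept at any integer in the box.
4. Assembling these constraints gives the stated polynomial.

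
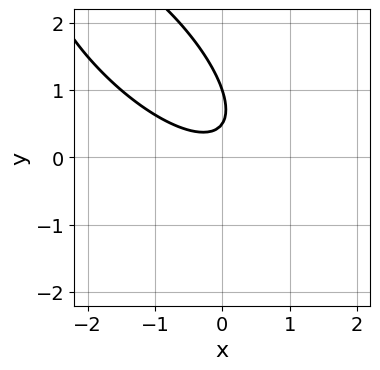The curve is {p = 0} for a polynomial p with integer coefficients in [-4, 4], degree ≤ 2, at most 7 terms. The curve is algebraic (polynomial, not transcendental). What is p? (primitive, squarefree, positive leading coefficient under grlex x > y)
2*x^2 + 3*x*y + 2*y^2 - 3*y + 1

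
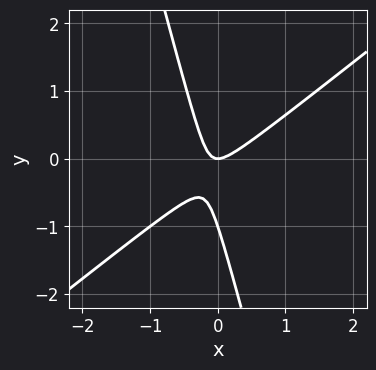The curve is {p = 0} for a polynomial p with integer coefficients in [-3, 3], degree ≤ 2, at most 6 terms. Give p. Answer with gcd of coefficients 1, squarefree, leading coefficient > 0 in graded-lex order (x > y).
First, the degree is 2 — a generic line meets the curve in up to 2 points.
Then, from the axis intercepts and sections: the y-axis gridline crossings are at y ∈ {-1, 0}; one x-axis crossing is at x = 0.
Finally, fitting integer coefficients to these (and the overall shape) gives p.

3*x^2 - 3*x*y - y^2 - y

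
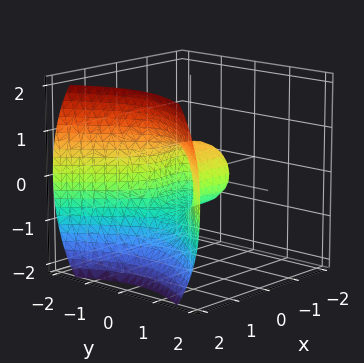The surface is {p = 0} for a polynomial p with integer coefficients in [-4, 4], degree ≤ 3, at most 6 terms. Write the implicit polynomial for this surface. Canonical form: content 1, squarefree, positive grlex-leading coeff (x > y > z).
2*x^3 - x*y^2 - 2*y^2 - 2*z^2 + 1

(a) The degree is 3 — a generic line meets the surface in up to 3 points.
(b) Matching integer coefficients to the picture gives p.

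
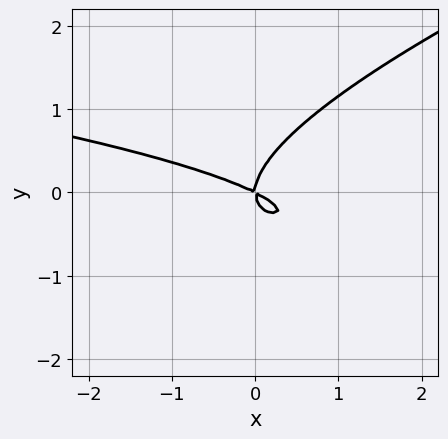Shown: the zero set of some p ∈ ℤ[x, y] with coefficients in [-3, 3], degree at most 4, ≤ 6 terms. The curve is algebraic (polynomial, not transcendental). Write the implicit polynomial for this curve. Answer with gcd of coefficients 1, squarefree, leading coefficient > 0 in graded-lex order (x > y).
x*y^2 - 3*y^3 + x^2 + 2*x*y

The degree is 3 — no degree-2 curve has this shape.
From the axis intercepts and sections: it crosses the y-axis at the gridline y = 0; it meets the x-axis at x = 0 (among the integer gridlines).
Fitting integer coefficients to these (and the overall shape) gives p.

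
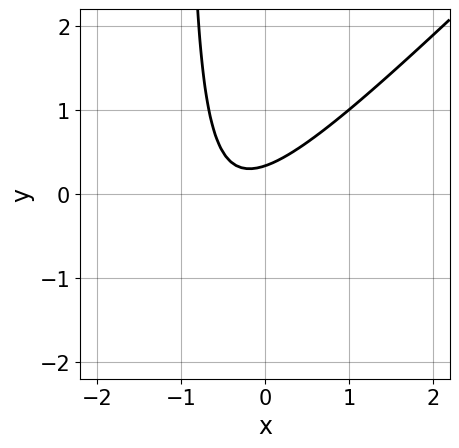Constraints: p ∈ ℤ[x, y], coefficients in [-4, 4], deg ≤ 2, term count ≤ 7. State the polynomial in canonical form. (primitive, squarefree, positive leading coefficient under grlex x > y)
deg p = 2.
From the axis intercepts and sections: no x-intercept at any integer in the box.
Fitting integer coefficients to these (and the overall shape) gives p.

3*x^2 - 3*x*y + 2*x - 3*y + 1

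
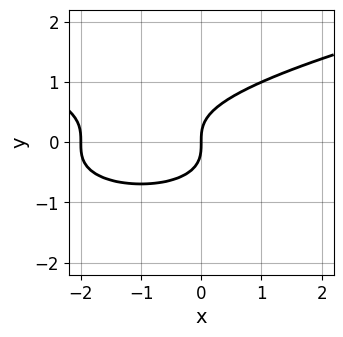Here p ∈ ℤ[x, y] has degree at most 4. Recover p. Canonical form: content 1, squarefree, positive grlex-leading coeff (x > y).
1. The degree is 3 — no degree-2 curve has this shape.
2. From the visible intercepts: the x-axis gridline crossings are at x ∈ {-2, 0}; one y-axis crossing is at y = 0.
3. Assembling these constraints gives the stated polynomial.

3*y^3 - x^2 - 2*x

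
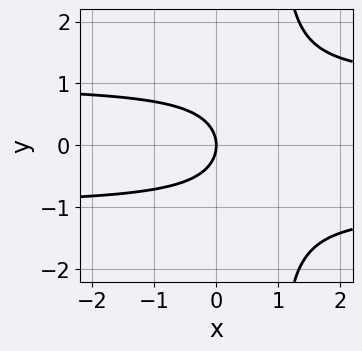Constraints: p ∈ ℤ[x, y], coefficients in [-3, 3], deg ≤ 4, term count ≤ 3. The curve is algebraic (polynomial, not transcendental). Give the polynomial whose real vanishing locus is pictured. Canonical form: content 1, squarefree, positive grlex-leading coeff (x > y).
(a) deg p = 3.
(b) Symmetries: it's symmetric under y → −y, forcing even powers of y.
(c) Against the integer gridlines: one x-axis crossing is at x = 0; it crosses the y-axis at the gridline y = 0.
(d) Assembling these constraints gives the stated polynomial.

x*y^2 - y^2 - x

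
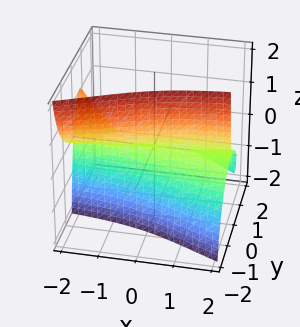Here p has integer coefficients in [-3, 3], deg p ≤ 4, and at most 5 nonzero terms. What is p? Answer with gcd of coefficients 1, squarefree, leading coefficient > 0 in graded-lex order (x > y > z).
The picture has 3 separate pieces. Treating them together as one polynomial.
Degree: a generic line meets the surface in up to 3 points, so deg p = 3.
Checking where it meets the axes: one y-axis crossing is at y = 0; the visible x-axis segment lies entirely on the surface; it meets the z-axis at z = 0 (among the integer gridlines).
Solving for integer coefficients yields p as stated.

3*x*y*z + 3*y^3 + 2*y*z^2 + 2*z^2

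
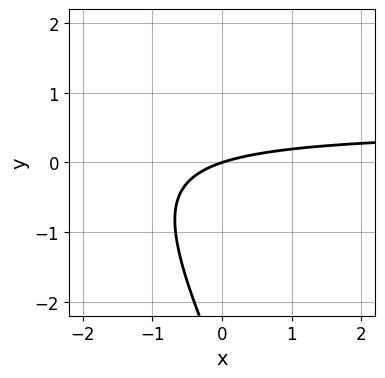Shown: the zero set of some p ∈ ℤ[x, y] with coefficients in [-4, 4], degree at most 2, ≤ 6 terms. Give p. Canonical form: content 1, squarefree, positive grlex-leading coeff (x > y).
1. deg p = 2. The shape is more complex than any degree-1 curve.
2. From the visible intercepts: one x-axis crossing is at x = 0; it meets the y-axis at y = 0 (among the integer gridlines).
3. Solving for integer coefficients yields p as stated.

2*x*y + y^2 - x + 3*y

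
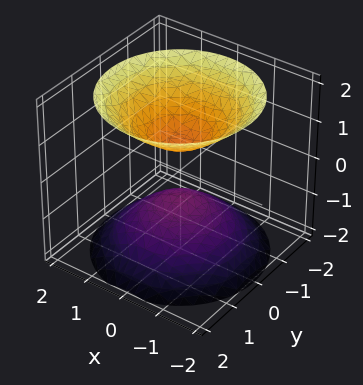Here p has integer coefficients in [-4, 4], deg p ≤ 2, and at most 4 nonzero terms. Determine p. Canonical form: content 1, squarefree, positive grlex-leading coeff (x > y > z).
(a) The picture has 2 separate pieces. Treating them together as one polynomial.
(b) Degree: the shape is more complex than any degree-1 surface, so deg p = 2.
(c) Symmetry: every cross-section ⟂ z is a circle, so x, y appear only via x² + y².
(d) Against the integer gridlines: it misses every integer gridline on the x-axis; it misses every integer gridline on the y-axis; a circular section at z = 1 has radius between 0 and 1.
(e) These observations pin down the coefficients.

2*x^2 + 2*y^2 - 2*z^2 + 1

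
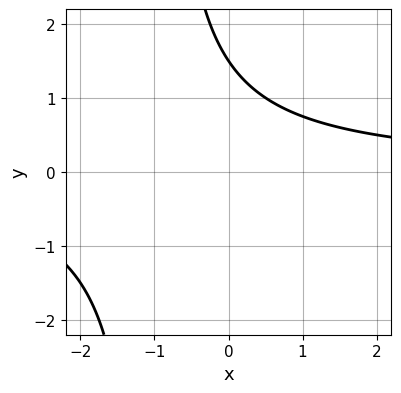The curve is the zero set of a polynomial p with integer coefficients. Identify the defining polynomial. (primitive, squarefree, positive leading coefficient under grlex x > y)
(a) deg p = 2. A generic line meets the curve in up to 2 points.
(b) Reading off the gridlines: it misses every integer gridline on the x-axis.
(c) Solving for integer coefficients yields p as stated.

2*x*y + 2*y - 3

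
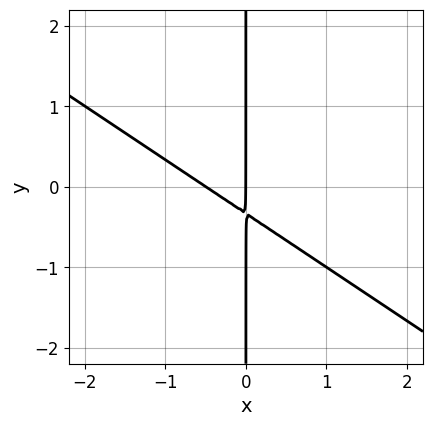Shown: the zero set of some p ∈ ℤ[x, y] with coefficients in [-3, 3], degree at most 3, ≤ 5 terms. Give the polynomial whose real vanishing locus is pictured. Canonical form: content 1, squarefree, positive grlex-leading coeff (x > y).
deg p = 2. The shape is more complex than any degree-1 curve.
Against the integer gridlines: the visible y-axis segment lies entirely on the curve; it meets the x-axis at x = 0 (among the integer gridlines).
Solving for integer coefficients yields p as stated.

2*x^2 + 3*x*y + x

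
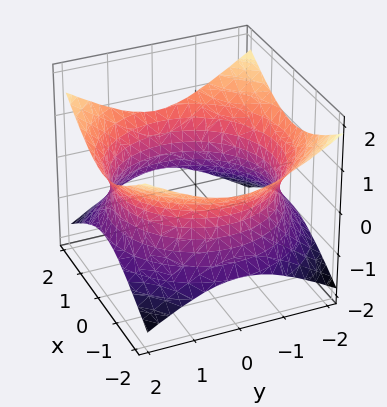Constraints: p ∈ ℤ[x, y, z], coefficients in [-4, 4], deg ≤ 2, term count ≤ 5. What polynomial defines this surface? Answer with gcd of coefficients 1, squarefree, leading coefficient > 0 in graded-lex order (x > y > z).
x^2 + y^2 - 2*z^2 - 3

First, degree: one connected sheet with a waist; a quadric, so deg p = 2.
Next, symmetries: rotational symmetry about the z-axis ⇒ p depends on x, y only through x² + y²; the z ↦ −z reflection is a symmetry, so z appears only in even powers.
Next, checking where it meets the axes: no z-intercept at any integer in the box; a circular section at z = 0 has radius between 1 and 2.
Finally, together with the visible shape, these determine p as stated.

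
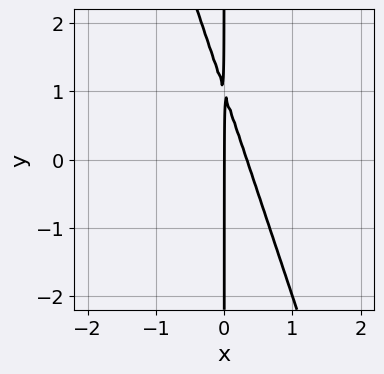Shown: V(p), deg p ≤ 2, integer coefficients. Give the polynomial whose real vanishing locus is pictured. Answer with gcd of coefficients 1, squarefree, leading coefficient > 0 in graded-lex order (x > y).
3*x^2 + x*y - x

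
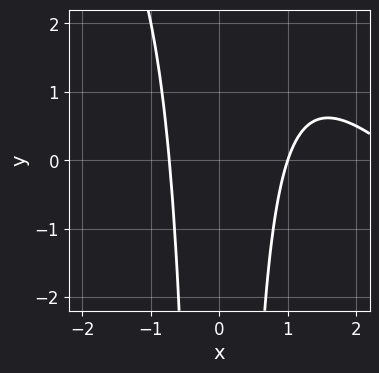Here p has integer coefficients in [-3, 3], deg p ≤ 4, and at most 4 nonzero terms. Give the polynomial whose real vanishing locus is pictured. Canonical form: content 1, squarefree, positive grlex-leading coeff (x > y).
x^3 + x^2*y - 3*x^2 + 2

(a) deg p = 3. No degree-2 curve has this shape.
(b) Observable constraints: it crosses the x-axis at the gridline x = 1; it misses every integer gridline on the y-axis.
(c) The integer polynomial consistent with all of this is the stated p.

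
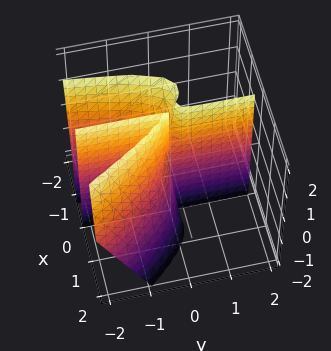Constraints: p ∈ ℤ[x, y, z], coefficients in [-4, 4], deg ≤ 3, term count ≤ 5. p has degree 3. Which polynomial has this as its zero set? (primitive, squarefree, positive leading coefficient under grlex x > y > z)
2*x^3 + x^2*y + x^2*z + 2*x*y

(a) The degree is 3 — the shape is more complex than any degree-2 surface.
(b) From the axis intercepts and sections: the visible z-axis segment lies entirely on the surface; it meets the x-axis at x = 0 (among the integer gridlines); the visible y-axis segment lies entirely on the surface.
(c) Fitting integer coefficients to these (and the overall shape) gives p.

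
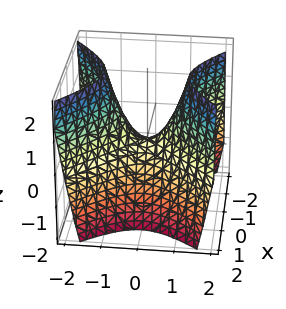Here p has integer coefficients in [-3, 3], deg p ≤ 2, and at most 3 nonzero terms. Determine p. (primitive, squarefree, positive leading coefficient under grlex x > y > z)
(a) Degree: a saddle surface; a quadric, so deg p = 2.
(b) Symmetries: it's symmetric under y → −y, forcing even powers of y; it's symmetric under x → −x, forcing even powers of x.
(c) Against the integer gridlines: it meets the y-axis at y = 0 (among the integer gridlines); it meets the z-axis at z = 0 (among the integer gridlines).
(d) Putting this together gives p.

3*x^2 - 3*y^2 + 2*z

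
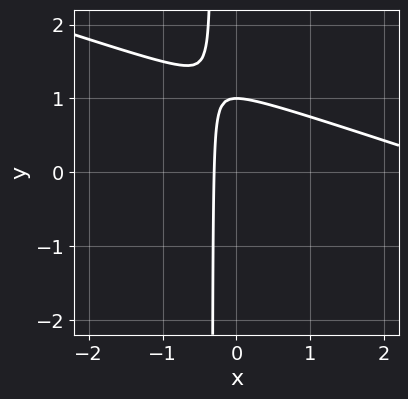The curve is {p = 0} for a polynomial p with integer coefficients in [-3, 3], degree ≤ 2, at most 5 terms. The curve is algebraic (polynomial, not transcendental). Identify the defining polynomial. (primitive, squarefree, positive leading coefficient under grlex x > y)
x^2 + 3*x*y - 3*x + y - 1

Degree: a generic line meets the curve in up to 2 points, so deg p = 2.
Reading off the gridlines: it crosses the y-axis at the gridline y = 1.
Solving for integer coefficients yields p as stated.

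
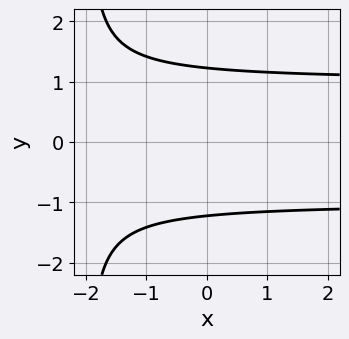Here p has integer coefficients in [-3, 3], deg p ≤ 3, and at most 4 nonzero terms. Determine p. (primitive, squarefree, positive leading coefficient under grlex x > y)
First, the degree is 3 — the shape is more complex than any degree-2 curve.
Then, symmetries: mirror symmetry y ↦ −y ⇒ only even powers of y.
Then, checking where it meets the axes: the curve avoids every integer x-axis point in the box.
Finally, putting this together gives p.

x*y^2 + 2*y^2 - x - 3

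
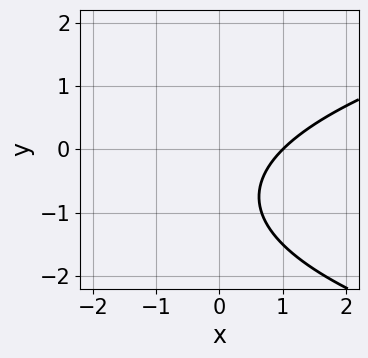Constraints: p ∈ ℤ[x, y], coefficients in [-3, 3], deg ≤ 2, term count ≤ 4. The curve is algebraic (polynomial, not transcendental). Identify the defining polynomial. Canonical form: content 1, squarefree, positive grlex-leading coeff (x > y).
2*y^2 - 3*x + 3*y + 3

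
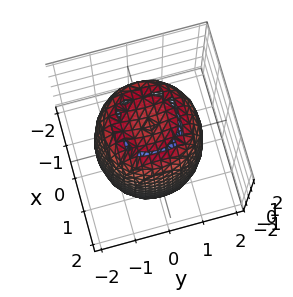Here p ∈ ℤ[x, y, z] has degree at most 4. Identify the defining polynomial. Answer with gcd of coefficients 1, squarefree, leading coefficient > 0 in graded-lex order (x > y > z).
2*x^4 + 4*x^2*y^2 + 2*y^4 - 3*x^2 - 3*y^2 + z^2 - 3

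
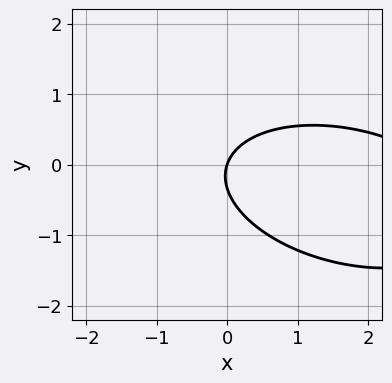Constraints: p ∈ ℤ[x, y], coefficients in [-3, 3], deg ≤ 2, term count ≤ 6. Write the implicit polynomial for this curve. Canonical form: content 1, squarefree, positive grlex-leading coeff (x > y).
The degree is 2 — no degree-1 curve has this shape.
Reading off the gridlines: one y-axis crossing is at y = 0; it crosses the x-axis at the gridline x = 0.
Matching integer coefficients to the picture gives p.

x^2 + x*y + 3*y^2 - 3*x + y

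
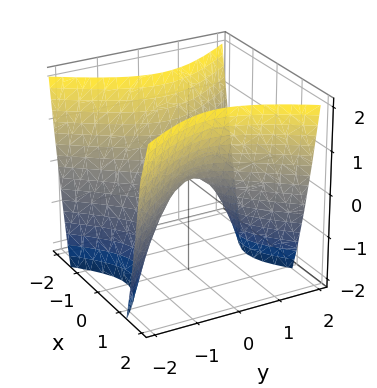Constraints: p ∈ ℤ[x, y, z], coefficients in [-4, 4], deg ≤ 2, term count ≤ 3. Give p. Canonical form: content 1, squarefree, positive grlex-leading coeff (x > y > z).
3*x^2 - 2*y^2 - 2*z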